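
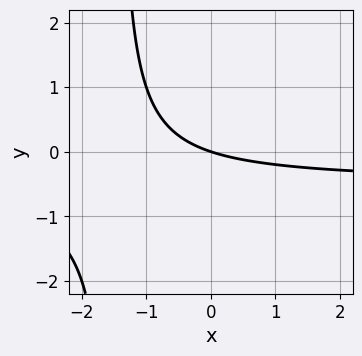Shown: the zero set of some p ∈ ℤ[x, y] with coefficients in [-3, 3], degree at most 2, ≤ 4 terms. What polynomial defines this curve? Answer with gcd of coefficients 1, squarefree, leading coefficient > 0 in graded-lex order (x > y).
2*x*y + x + 3*y

The degree is 2 — no degree-1 curve has this shape.
Reading off the gridlines: it crosses the y-axis at the gridline y = 0; it crosses the x-axis at the gridline x = 0.
Matching integer coefficients to the picture gives p.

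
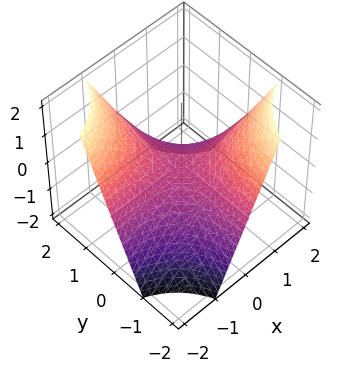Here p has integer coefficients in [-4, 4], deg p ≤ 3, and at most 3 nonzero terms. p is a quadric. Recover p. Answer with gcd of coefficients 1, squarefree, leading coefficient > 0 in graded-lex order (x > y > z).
x*y + z

deg p = 2. A saddle surface; a quadric.
Against the integer gridlines: every point of the x-axis in the box is on the surface; every point of the y-axis in the box is on the surface.
Fitting integer coefficients to these (and the overall shape) gives p.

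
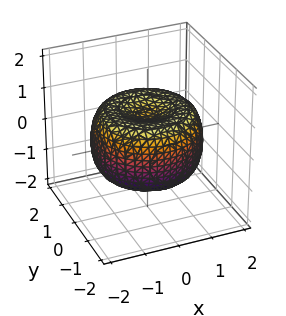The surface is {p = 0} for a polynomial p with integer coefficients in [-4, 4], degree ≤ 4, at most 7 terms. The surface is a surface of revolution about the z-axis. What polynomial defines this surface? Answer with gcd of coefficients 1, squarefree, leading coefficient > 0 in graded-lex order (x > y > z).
x^4 + 2*x^2*y^2 + y^4 - 2*x^2 - 2*y^2 + 2*z^2 - 1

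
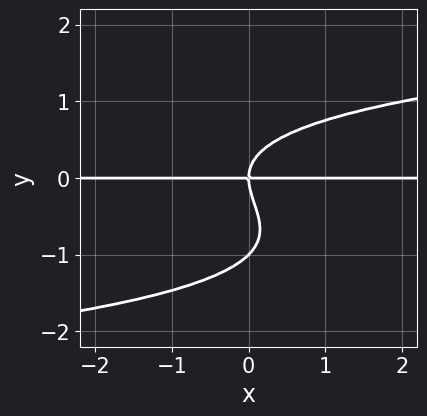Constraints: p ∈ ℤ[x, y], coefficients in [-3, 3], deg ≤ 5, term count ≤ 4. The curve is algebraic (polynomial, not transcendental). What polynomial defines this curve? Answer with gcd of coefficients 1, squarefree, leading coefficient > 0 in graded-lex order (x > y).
y^4 + y^3 - x*y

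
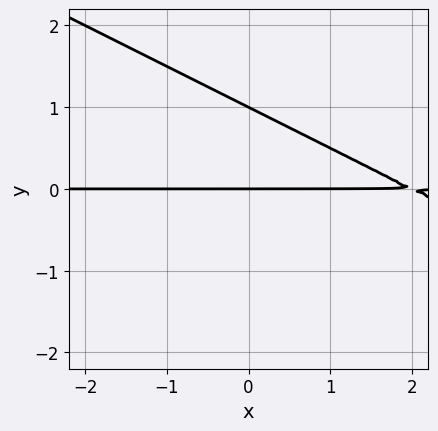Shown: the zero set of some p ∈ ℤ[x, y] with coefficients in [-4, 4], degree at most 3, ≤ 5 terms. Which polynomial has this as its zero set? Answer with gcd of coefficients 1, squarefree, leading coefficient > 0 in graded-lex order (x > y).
x*y + 2*y^2 - 2*y

(a) deg p = 2. A generic line meets the curve in up to 2 points.
(b) Checking where it meets the axes: among the integer gridlines, it crosses the y-axis at y ∈ {0, 1}; the visible x-axis segment lies entirely on the curve.
(c) Together with the visible shape, these determine p as stated.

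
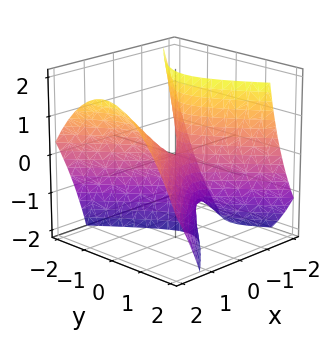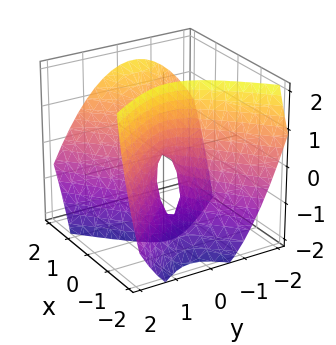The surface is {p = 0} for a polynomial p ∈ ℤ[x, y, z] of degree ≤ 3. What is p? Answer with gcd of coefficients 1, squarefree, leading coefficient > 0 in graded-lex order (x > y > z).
Degree: the shape is more complex than any degree-1 surface, so deg p = 2.
From the axis intercepts and sections: it crosses the z-axis at the gridline z = 0; it meets the y-axis at y = 0 (among the integer gridlines).
These observations pin down the coefficients.

3*x^2 - x*y - 3*x*z - 3*y^2 - z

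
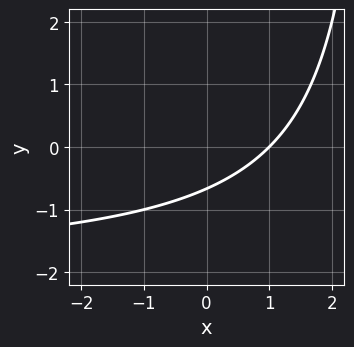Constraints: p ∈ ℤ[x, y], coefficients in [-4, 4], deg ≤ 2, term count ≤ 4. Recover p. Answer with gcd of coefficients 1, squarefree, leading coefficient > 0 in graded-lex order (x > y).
x*y + 2*x - 3*y - 2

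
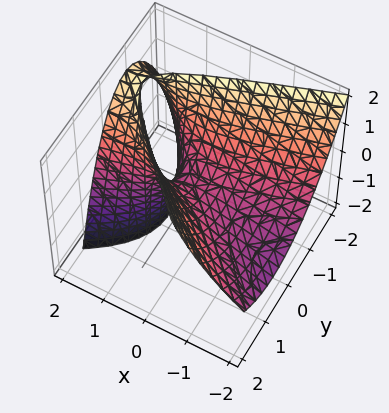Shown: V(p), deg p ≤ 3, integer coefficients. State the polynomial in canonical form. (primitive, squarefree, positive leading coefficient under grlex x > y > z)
First, the degree is 2 — a generic line meets the surface in up to 2 points.
Next, from the axis intercepts and sections: it crosses the x-axis at the gridline x = 0; it meets the z-axis at z = 0 (among the integer gridlines); one y-axis crossing is at y = 0.
Finally, putting this together gives p.

x^2 - 2*x*y - 3*x*z - 3*y^2 + 3*z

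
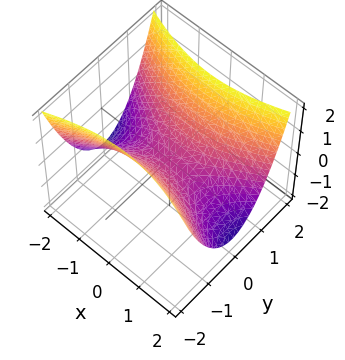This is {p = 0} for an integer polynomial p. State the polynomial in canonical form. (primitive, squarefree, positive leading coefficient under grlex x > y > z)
x^2 - 3*y^2 + 3*z

deg p = 2.
Symmetries: the y ↦ −y reflection is a symmetry, so y appears only in even powers; it's symmetric under x → −x, forcing even powers of x.
Observable constraints: it meets the y-axis at y = 0 (among the integer gridlines); it meets the x-axis at x = 0 (among the integer gridlines).
Solving for integer coefficients yields p as stated.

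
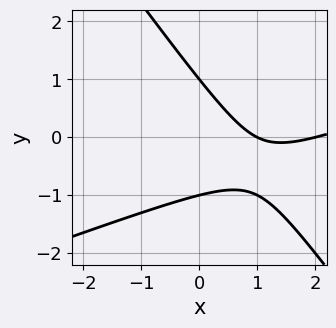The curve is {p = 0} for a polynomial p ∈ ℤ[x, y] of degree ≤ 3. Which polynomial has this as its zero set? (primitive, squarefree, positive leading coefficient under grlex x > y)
x^2 - 2*x*y - 2*y^2 - 3*x + 2

The degree is 2 — no degree-1 curve has this shape.
Reading off the gridlines: the y-axis gridline crossings are at y ∈ {-1, 1}; the x-axis gridline crossings are at x ∈ {1, 2}.
The integer polynomial consistent with all of this is the stated p.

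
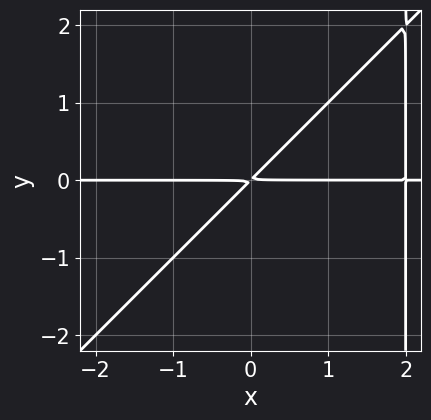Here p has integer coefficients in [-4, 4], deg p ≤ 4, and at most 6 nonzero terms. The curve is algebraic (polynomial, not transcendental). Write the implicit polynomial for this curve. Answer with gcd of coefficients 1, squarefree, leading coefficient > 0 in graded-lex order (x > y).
x^2*y - x*y^2 - 2*x*y + 2*y^2

1. deg p = 3. No degree-2 curve has this shape.
2. Checking where it meets the axes: the visible x-axis segment lies entirely on the curve.
3. Solving for integer coefficients yields p as stated.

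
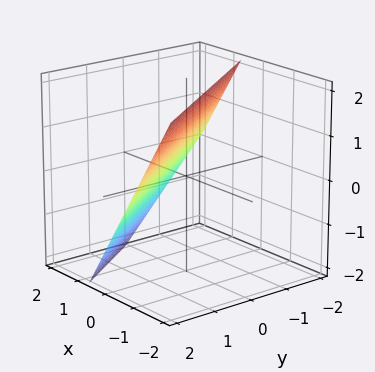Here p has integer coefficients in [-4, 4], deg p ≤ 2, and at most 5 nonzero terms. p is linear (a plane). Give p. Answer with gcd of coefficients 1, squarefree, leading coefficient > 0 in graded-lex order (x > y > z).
3*x + 2*y + 2*z - 2

1. Degree: the surface is flat (a plane), so deg p = 1.
2. From the visible intercepts: one z-axis crossing is at z = 1; one y-axis crossing is at y = 1.
3. These observations pin down the coefficients.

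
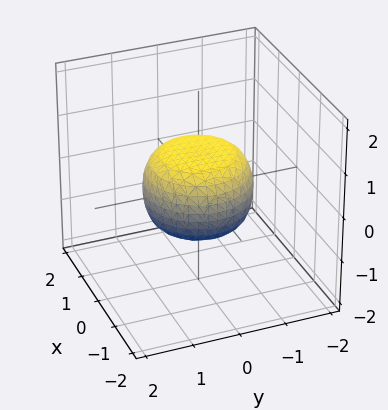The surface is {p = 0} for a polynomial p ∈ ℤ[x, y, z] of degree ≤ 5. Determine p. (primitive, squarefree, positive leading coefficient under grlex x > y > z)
2*x^4 + 4*x^2*y^2 + 2*y^4 - x^2 - y^2 + 3*z^2 - 2

First, deg p = 4. No degree-3 surface has this shape.
Then, by symmetry, the z-axis is an axis of rotation, so x and y enter only as x² + y².
Then, checking where it meets the axes: a circular section at z = 0 has radius between 1 and 2.
Finally, together with the visible shape, these determine p as stated.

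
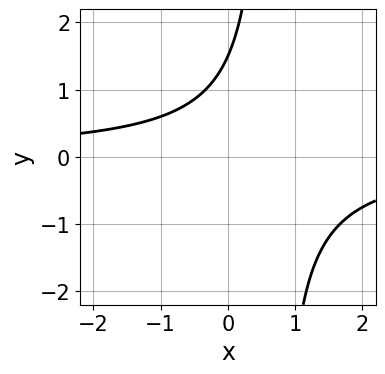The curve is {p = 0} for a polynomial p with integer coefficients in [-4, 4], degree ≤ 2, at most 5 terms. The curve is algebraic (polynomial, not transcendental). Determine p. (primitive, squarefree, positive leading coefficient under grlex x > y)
First, the degree is 2 — the shape is more complex than any degree-1 curve.
Then, reading off the gridlines: the curve avoids every integer x-axis point in the box.
Finally, the integer polynomial consistent with all of this is the stated p.

3*x*y - 2*y + 3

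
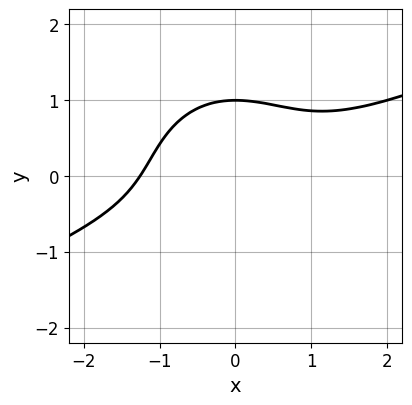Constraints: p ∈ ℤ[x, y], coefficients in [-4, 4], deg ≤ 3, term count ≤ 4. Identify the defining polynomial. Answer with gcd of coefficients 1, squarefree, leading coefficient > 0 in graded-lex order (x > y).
x^3 - 2*x^2*y - 2*y^3 + 2

1. deg p = 3. No degree-2 curve has this shape.
2. Reading off the gridlines: it meets the y-axis at y = 1 (among the integer gridlines).
3. Solving for integer coefficients yields p as stated.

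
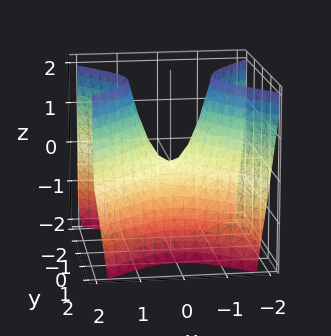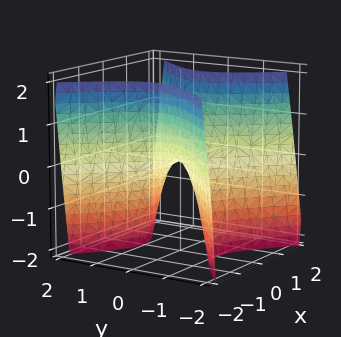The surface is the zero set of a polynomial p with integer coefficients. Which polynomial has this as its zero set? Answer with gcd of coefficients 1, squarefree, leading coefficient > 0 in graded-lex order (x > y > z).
2*x^2 - 2*y^2 - z

Degree: a saddle surface; a quadric, so deg p = 2.
Symmetries: it's symmetric under y → −y, forcing even powers of y; the x ↦ −x reflection is a symmetry, so x appears only in even powers.
Against the integer gridlines: one x-axis crossing is at x = 0; one y-axis crossing is at y = 0; it crosses the z-axis at the gridline z = 0.
The integer polynomial consistent with all of this is the stated p.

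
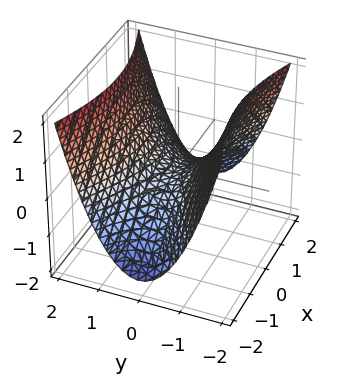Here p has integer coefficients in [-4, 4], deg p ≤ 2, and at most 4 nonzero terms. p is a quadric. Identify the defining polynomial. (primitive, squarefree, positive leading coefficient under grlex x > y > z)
x^2 - 3*y^2 + 3*z

The degree is 2 — a hyperbolic paraboloid; a quadric.
Symmetries: it's symmetric under y → −y, forcing even powers of y; mirror symmetry x ↦ −x ⇒ only even powers of x.
Observable constraints: it meets the y-axis at y = 0 (among the integer gridlines); it meets the x-axis at x = 0 (among the integer gridlines); one z-axis crossing is at z = 0.
Assembling these constraints gives the stated polynomial.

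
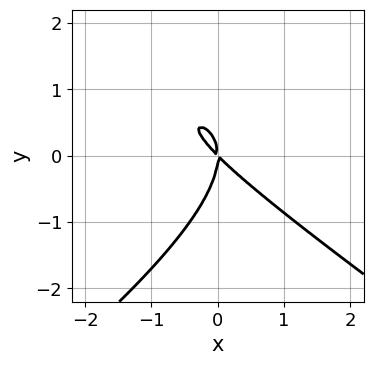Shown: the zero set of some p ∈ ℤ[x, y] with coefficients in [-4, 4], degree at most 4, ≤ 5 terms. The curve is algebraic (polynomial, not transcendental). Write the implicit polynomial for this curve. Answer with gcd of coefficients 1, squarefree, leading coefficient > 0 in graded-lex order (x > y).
x^2*y - 2*y^3 - 3*x^2 - 3*x*y

The degree is 3 — the shape is more complex than any degree-2 curve.
From the visible intercepts: one y-axis crossing is at y = 0; it crosses the x-axis at the gridline x = 0.
Putting this together gives p.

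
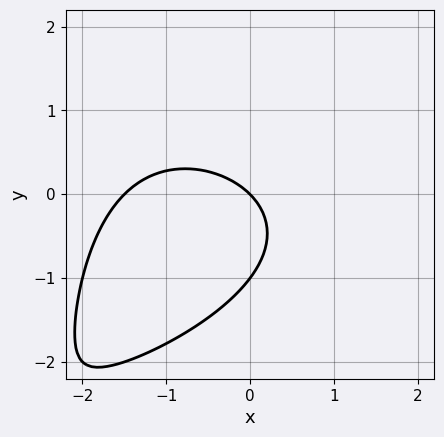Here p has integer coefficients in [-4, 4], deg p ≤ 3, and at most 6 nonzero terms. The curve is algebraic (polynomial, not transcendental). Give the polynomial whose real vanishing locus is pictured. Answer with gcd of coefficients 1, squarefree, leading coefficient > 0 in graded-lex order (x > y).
x*y^2 + 2*x^2 + 3*y^2 + 3*x + 3*y

First, deg p = 3.
Next, observable constraints: it meets the x-axis at x = 0 (among the integer gridlines); among the integer gridlines, it crosses the y-axis at y ∈ {-1, 0}.
Finally, together with the visible shape, these determine p as stated.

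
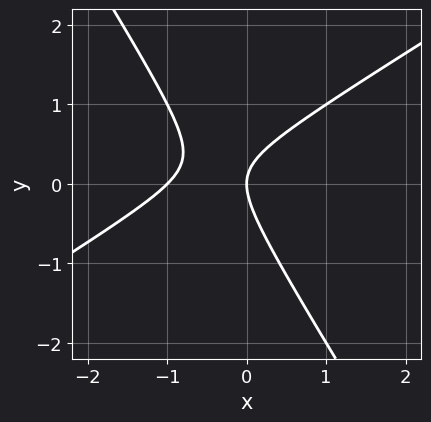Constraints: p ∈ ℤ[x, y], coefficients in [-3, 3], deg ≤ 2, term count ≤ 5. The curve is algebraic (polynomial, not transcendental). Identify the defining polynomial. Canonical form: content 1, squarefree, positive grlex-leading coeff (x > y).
x^2 - x*y - y^2 + x

(a) deg p = 2. The shape is more complex than any degree-1 curve.
(b) Observable constraints: the x-axis gridline crossings are at x ∈ {-1, 0}; it crosses the y-axis at the gridline y = 0.
(c) The integer polynomial consistent with all of this is the stated p.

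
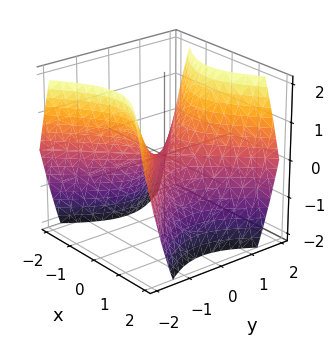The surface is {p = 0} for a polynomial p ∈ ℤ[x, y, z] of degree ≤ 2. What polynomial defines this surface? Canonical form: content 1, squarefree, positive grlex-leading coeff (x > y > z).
1. The degree is 2 — a saddle surface; a quadric.
2. Symmetries: mirror symmetry y ↦ −y ⇒ only even powers of y; it's symmetric under x → −x, forcing even powers of x.
3. From the visible intercepts: one z-axis crossing is at z = 0; one y-axis crossing is at y = 0.
4. Solving for integer coefficients yields p as stated.

x^2 - y^2 + z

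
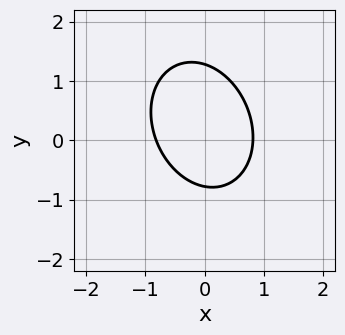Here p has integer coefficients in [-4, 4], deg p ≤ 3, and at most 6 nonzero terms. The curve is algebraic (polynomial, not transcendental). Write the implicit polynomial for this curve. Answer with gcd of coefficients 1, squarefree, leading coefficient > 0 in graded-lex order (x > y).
The degree is 2 — a generic line meets the curve in up to 2 points.
Putting this together gives p.

3*x^2 + x*y + 2*y^2 - y - 2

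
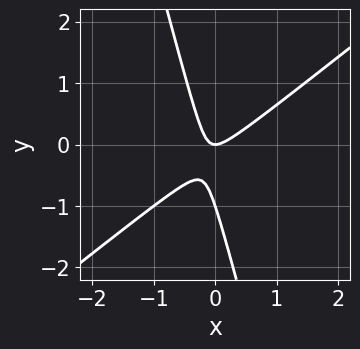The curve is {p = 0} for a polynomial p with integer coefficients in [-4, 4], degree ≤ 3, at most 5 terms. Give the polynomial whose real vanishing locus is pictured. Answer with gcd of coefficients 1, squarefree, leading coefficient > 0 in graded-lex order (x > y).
3*x^2 - 3*x*y - y^2 - y

1. deg p = 2. No degree-1 curve has this shape.
2. From the axis intercepts and sections: one x-axis crossing is at x = 0; among the integer gridlines, it crosses the y-axis at y ∈ {-1, 0}.
3. Assembling these constraints gives the stated polynomial.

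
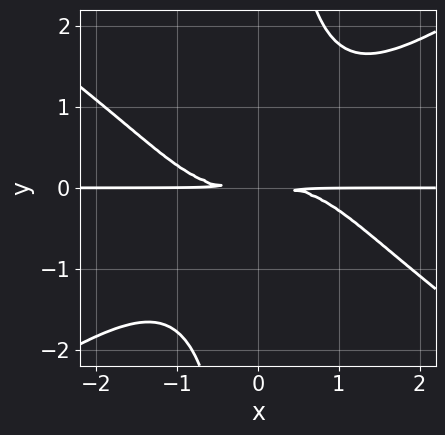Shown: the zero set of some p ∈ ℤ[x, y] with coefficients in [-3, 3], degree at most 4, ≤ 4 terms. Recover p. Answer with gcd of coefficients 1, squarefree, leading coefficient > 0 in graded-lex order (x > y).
(a) deg p = 4. The shape is more complex than any degree-3 curve.
(b) Observable constraints: the visible x-axis segment lies entirely on the curve.
(c) Assembling these constraints gives the stated polynomial.

x^3*y - 2*x*y^3 + 3*y^2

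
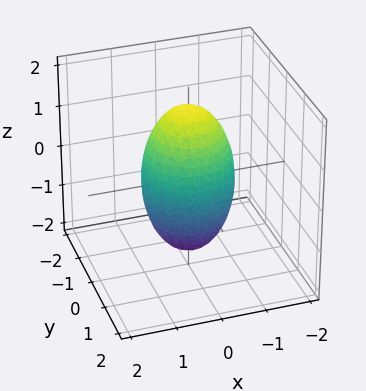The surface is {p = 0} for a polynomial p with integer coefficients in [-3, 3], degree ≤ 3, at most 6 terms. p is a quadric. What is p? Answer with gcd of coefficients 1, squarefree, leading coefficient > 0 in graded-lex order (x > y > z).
3*x^2 + 3*y^2 + z^2 - 3

Degree: a closed, bounded, convex surface; a quadric, so deg p = 2.
By symmetry, every cross-section ⟂ z is a circle, so x, y appear only via x² + y²; the z ↦ −z reflection is a symmetry, so z appears only in even powers.
Checking where it meets the axes: the y-axis gridline crossings are at y ∈ {-1, 1}; the x-axis gridline crossings are at x ∈ {-1, 1}; a circular section at z = 0 has radius exactly 1.
These observations pin down the coefficients.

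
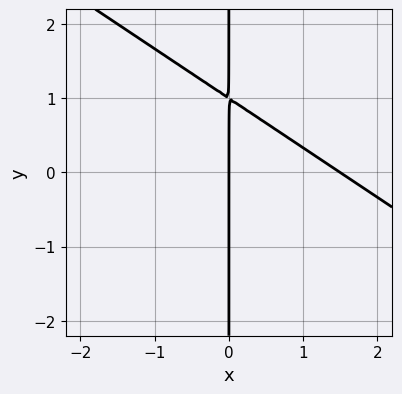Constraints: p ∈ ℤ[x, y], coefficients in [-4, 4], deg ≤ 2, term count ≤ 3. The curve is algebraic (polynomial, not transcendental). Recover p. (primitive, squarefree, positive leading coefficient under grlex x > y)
2*x^2 + 3*x*y - 3*x

(a) The degree is 2 — a generic line meets the curve in up to 2 points.
(b) From the axis intercepts and sections: it crosses the x-axis at the gridline x = 0; every point of the y-axis in the box is on the curve.
(c) Together with the visible shape, these determine p as stated.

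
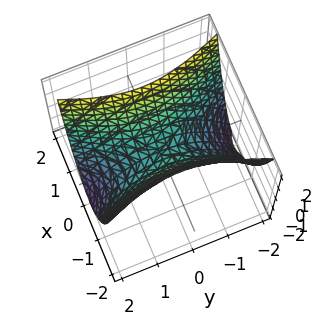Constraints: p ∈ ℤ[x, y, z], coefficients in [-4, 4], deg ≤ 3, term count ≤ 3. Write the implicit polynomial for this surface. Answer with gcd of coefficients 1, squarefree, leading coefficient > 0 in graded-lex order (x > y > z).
deg p = 2. A hyperbolic paraboloid; a quadric.
Symmetries: the y ↦ −y reflection is a symmetry, so y appears only in even powers; mirror symmetry x ↦ −x ⇒ only even powers of x.
From the visible intercepts: it meets the z-axis at z = 0 (among the integer gridlines); it crosses the y-axis at the gridline y = 0; it meets the x-axis at x = 0 (among the integer gridlines).
Solving for integer coefficients yields p as stated.

3*x^2 - y^2 - 2*z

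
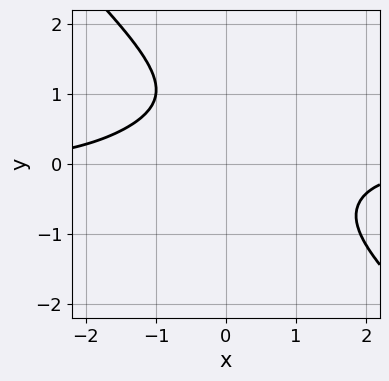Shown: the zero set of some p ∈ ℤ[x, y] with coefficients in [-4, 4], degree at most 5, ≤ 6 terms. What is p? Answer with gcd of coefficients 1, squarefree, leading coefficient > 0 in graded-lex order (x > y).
x^3*y - x^2*y^2 + 2*y^4 + 3*x*y^2 + 3

(a) The degree is 4 — the shape is more complex than any degree-3 curve.
(b) From the axis intercepts and sections: no y-intercept at any integer in the box; no x-intercept at any integer in the box.
(c) Solving for integer coefficients yields p as stated.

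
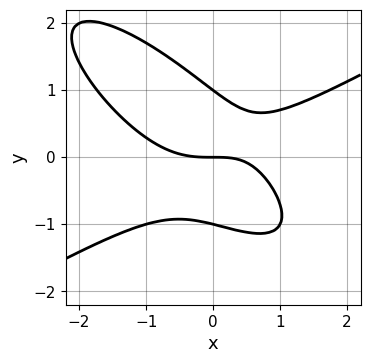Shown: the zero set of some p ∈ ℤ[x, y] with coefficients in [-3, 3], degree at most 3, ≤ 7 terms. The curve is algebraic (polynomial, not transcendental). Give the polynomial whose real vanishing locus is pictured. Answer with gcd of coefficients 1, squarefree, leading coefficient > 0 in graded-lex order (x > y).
x^3 - 2*x*y^2 - 2*y^3 - x*y + 2*y

(a) Degree: no degree-2 curve has this shape, so deg p = 3.
(b) From the axis intercepts and sections: one x-axis crossing is at x = 0; the y-axis gridline crossings are at y ∈ {-1, 0, 1}.
(c) Putting this together gives p.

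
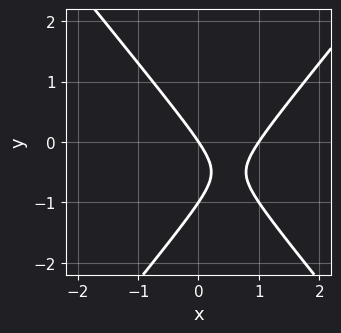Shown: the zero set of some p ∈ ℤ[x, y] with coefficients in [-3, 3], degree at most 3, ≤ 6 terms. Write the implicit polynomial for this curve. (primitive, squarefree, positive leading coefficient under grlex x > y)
1. The degree is 2 — a generic line meets the curve in up to 2 points.
2. Observable constraints: among the integer gridlines, it crosses the x-axis at x ∈ {0, 1}; the y-axis gridline crossings are at y ∈ {-1, 0}.
3. The integer polynomial consistent with all of this is the stated p.

3*x^2 - 2*y^2 - 3*x - 2*y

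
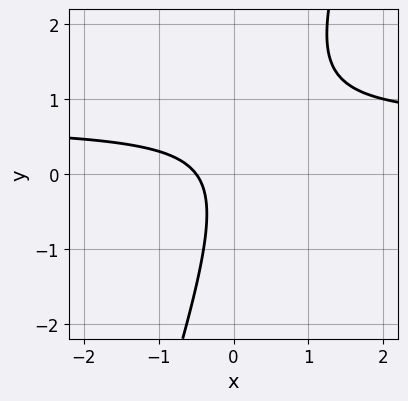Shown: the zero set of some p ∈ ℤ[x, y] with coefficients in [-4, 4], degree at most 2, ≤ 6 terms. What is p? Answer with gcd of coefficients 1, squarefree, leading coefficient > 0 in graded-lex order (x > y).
(a) The degree is 2 — no degree-1 curve has this shape.
(b) Reading off the gridlines: no y-intercept at any integer in the box.
(c) Solving for integer coefficients yields p as stated.

3*x*y - y^2 - 2*x - 1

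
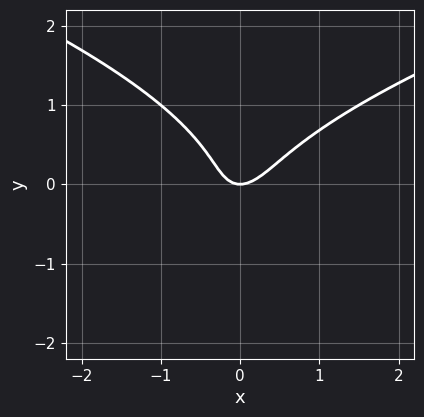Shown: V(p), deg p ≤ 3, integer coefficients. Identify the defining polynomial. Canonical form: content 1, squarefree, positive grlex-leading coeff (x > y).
2*y^3 - 2*x^2 + x*y + y

Degree: no degree-2 curve has this shape, so deg p = 3.
Checking where it meets the axes: one x-axis crossing is at x = 0; one y-axis crossing is at y = 0.
These observations pin down the coefficients.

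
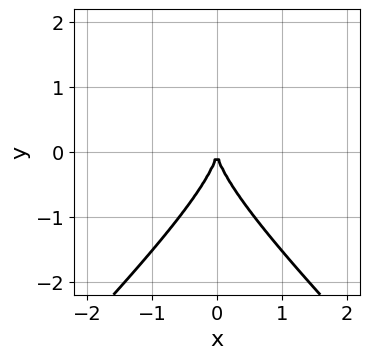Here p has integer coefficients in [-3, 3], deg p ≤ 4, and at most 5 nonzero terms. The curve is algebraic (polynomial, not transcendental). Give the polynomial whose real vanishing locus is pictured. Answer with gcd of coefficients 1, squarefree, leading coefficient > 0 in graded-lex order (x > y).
x^2*y - y^3 - 2*x^2

The degree is 3 — the shape is more complex than any degree-2 curve.
Symmetries: it's symmetric under x → −x, forcing even powers of x.
From the visible intercepts: one y-axis crossing is at y = 0; one x-axis crossing is at x = 0.
These observations pin down the coefficients.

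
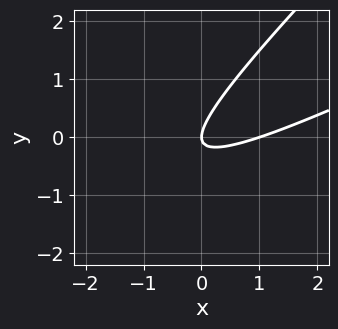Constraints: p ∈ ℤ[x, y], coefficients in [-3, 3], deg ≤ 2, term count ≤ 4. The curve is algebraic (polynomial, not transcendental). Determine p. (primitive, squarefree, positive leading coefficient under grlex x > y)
x^2 - 3*x*y + 2*y^2 - x

1. Degree: no degree-1 curve has this shape, so deg p = 2.
2. Against the integer gridlines: it crosses the y-axis at the gridline y = 0; the x-axis gridline crossings are at x ∈ {0, 1}.
3. The integer polynomial consistent with all of this is the stated p.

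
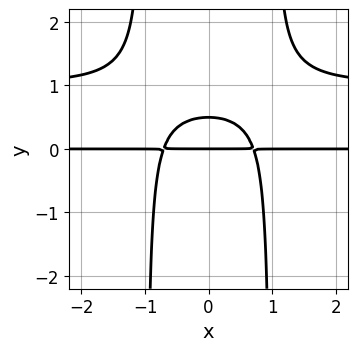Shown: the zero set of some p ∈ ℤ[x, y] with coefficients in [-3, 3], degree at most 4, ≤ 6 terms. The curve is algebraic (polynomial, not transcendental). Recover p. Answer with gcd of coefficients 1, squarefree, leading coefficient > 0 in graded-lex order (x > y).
1. Degree: no degree-3 curve has this shape, so deg p = 4.
2. Symmetries: the x ↦ −x reflection is a symmetry, so x appears only in even powers.
3. Reading off the gridlines: every point of the x-axis in the box is on the curve; one y-axis crossing is at y = 0.
4. These observations pin down the coefficients.

2*x^2*y^2 - 2*x^2*y - 2*y^2 + y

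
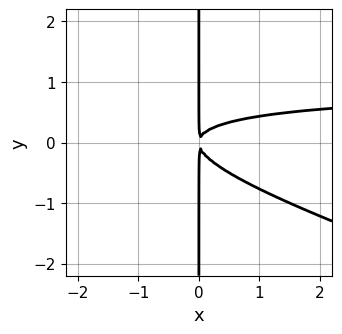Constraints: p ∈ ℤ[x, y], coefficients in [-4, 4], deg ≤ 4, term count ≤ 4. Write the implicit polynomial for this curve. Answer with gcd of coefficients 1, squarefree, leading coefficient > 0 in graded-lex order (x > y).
deg p = 3. A generic line meets the curve in up to 3 points.
Checking where it meets the axes: every point of the y-axis in the box is on the curve.
These observations pin down the coefficients.

x^2*y + 3*x*y^2 - x^2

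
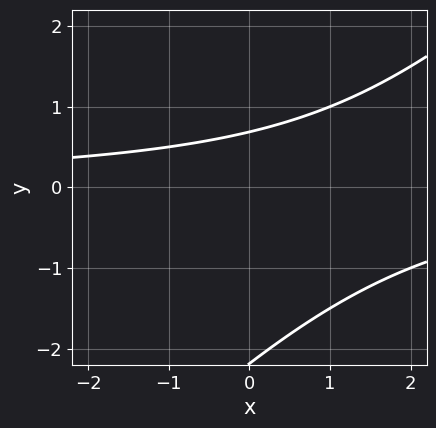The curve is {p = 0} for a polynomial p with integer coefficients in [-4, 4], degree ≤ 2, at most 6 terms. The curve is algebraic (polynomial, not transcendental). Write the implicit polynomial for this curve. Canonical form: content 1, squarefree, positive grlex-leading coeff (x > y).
First, degree: the shape is more complex than any degree-1 curve, so deg p = 2.
Next, checking where it meets the axes: no x-intercept at any integer in the box.
Finally, these observations pin down the coefficients.

2*x*y - 2*y^2 - 3*y + 3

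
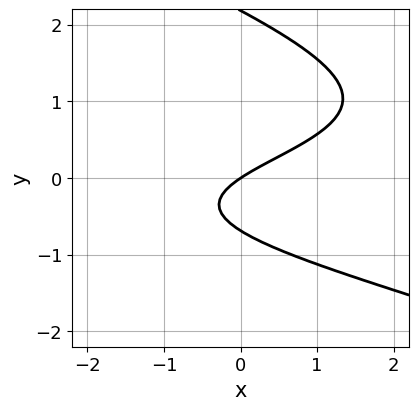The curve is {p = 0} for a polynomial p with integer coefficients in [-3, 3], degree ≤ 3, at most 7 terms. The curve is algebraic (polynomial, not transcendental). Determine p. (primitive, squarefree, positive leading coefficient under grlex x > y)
(a) deg p = 3.
(b) Against the integer gridlines: it crosses the x-axis at the gridline x = 0; it meets the y-axis at y = 0 (among the integer gridlines).
(c) These observations pin down the coefficients.

x*y^2 + 2*y^3 - 3*y^2 + 2*x - 3*y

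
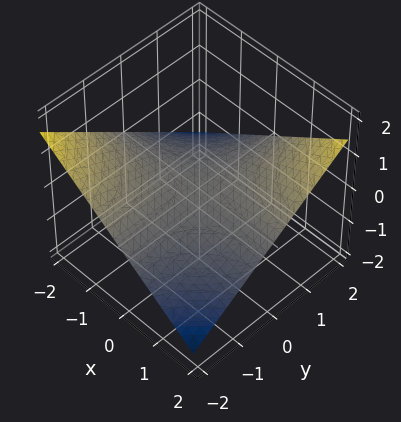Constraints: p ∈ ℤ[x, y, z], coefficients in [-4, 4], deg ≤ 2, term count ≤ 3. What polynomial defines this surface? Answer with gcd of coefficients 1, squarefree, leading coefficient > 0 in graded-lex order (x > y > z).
x*y - 3*z

(a) Degree: a saddle surface; a quadric, so deg p = 2.
(b) Observable constraints: the visible y-axis segment lies entirely on the surface; one z-axis crossing is at z = 0.
(c) Putting this together gives p. Check: (2, 0, 0) on the x-axis lies on the surface, and p(2, 0, 0) = 0. ✓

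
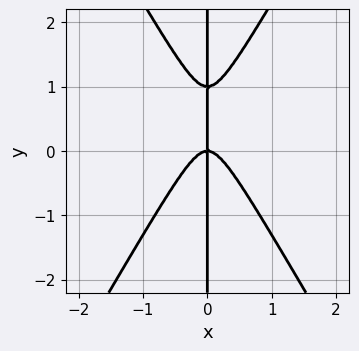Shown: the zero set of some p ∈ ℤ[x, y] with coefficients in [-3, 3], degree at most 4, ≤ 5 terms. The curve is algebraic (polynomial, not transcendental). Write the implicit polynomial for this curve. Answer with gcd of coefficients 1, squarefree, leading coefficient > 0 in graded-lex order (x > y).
3*x^3 - x*y^2 + x*y

First, degree: no degree-2 curve has this shape, so deg p = 3.
Then, from the visible intercepts: the visible y-axis segment lies entirely on the curve; it crosses the x-axis at the gridline x = 0.
Finally, matching integer coefficients to the picture gives p.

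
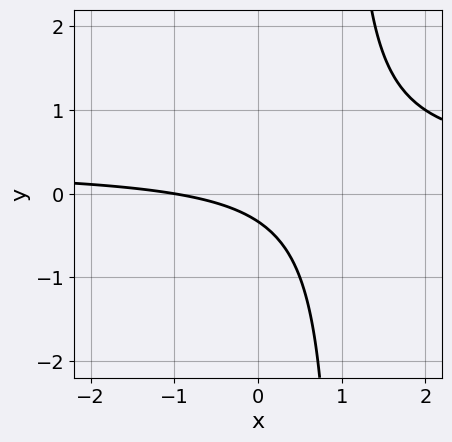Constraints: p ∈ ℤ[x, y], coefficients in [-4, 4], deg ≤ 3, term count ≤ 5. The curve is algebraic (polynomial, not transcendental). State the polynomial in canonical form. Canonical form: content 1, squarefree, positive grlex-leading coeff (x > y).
3*x*y - x - 3*y - 1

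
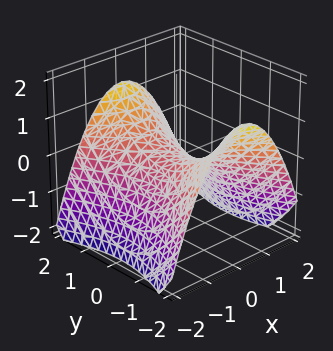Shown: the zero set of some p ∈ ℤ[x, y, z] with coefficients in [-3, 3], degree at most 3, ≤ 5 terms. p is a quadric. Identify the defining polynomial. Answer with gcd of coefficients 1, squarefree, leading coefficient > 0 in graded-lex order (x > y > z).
2*x^2 - y^2 + 3*z

1. The degree is 2 — a hyperbolic paraboloid; a quadric.
2. Symmetries: mirror symmetry y ↦ −y ⇒ only even powers of y; mirror symmetry x ↦ −x ⇒ only even powers of x.
3. Reading off the gridlines: it crosses the y-axis at the gridline y = 0; one x-axis crossing is at x = 0; it meets the z-axis at z = 0 (among the integer gridlines).
4. The integer polynomial consistent with all of this is the stated p.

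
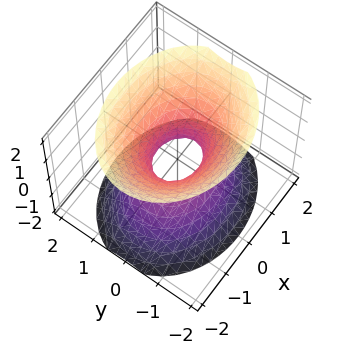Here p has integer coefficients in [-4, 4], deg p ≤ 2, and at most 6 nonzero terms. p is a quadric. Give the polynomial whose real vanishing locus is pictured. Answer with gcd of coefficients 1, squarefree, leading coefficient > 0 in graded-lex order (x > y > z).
2*x^2 + 3*y^2 - 2*z^2 - 1

First, degree: an hourglass — one-sheet hyperboloid; a quadric, so deg p = 2.
Next, symmetries: mirror symmetry z ↦ −z ⇒ only even powers of z; the y ↦ −y reflection is a symmetry, so y appears only in even powers; the x ↦ −x reflection is a symmetry, so x appears only in even powers.
Then, from the axis intercepts and sections: no z-intercept at any integer in the box.
Finally, fitting integer coefficients to these (and the overall shape) gives p.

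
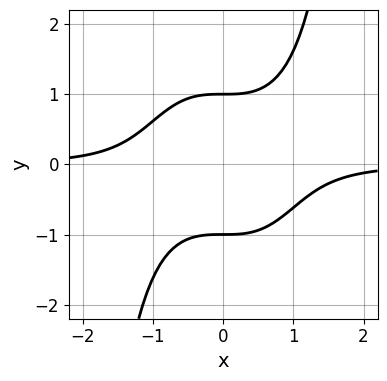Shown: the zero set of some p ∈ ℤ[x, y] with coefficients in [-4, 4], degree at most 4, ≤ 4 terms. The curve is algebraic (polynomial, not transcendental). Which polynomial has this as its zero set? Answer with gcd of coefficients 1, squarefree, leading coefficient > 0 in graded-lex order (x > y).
x^3*y - y^2 + 1

1. The degree is 4 — the shape is more complex than any degree-3 curve.
2. From the visible intercepts: among the integer gridlines, it crosses the y-axis at y ∈ {-1, 1}; no x-intercept at any integer in the box.
3. Solving for integer coefficients yields p as stated.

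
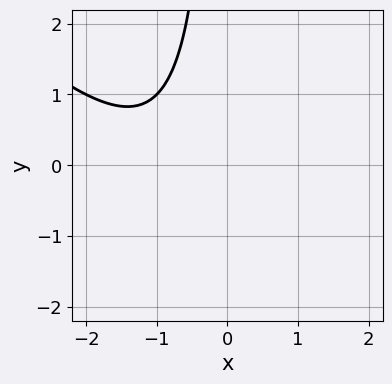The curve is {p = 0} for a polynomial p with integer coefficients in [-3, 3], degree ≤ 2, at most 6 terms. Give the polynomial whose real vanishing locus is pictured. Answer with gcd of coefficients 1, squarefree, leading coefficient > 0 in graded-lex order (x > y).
x^2 + x*y + 2*x + 2

1. deg p = 2. The shape is more complex than any degree-1 curve.
2. From the visible intercepts: it misses every integer gridline on the x-axis; it misses every integer gridline on the y-axis.
3. Assembling these constraints gives the stated polynomial.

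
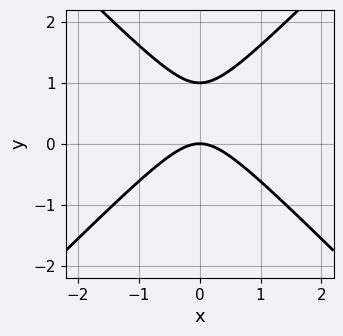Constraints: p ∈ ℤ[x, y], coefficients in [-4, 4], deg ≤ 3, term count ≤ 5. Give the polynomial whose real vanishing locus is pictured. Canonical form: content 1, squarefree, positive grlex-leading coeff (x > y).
deg p = 2. A generic line meets the curve in up to 2 points.
Symmetries: mirror symmetry x ↦ −x ⇒ only even powers of x.
Observable constraints: the y-axis gridline crossings are at y ∈ {0, 1}; one x-axis crossing is at x = 0.
Solving for integer coefficients yields p as stated.

x^2 - y^2 + y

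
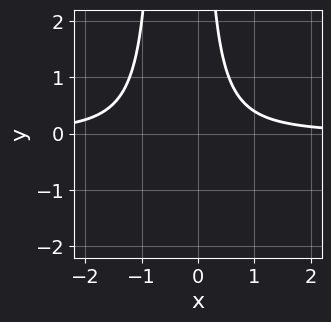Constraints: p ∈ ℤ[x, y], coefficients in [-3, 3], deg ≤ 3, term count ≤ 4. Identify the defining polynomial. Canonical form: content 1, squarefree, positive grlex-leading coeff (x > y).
3*x^2*y + 2*x*y - 2

1. deg p = 3. No degree-2 curve has this shape.
2. Checking where it meets the axes: it misses every integer gridline on the y-axis; no x-intercept at any integer in the box.
3. The integer polynomial consistent with all of this is the stated p.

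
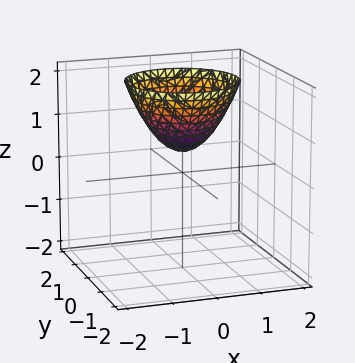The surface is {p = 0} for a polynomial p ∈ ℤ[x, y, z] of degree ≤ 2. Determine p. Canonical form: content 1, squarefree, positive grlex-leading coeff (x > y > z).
2*x^2 + 2*y^2 - 2*z + 1

1. deg p = 2.
2. Symmetries: rotational symmetry about the z-axis ⇒ p depends on x, y only through x² + y².
3. From the visible intercepts: a circular section at z = 2 has radius between 1 and 2; no y-intercept at any integer in the box; no x-intercept at any integer in the box.
4. Fitting integer coefficients to these (and the overall shape) gives p.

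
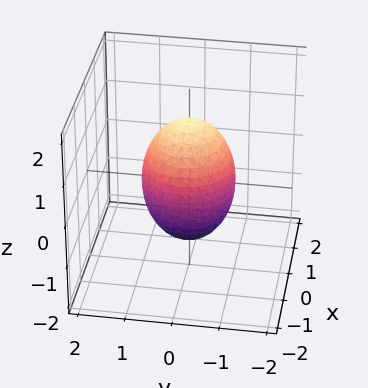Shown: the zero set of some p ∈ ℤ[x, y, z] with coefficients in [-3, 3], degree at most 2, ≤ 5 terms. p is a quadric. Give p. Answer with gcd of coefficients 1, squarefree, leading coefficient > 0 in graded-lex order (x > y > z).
2*x^2 + 2*y^2 + z^2 - 2

First, deg p = 2. Bounded and convex; a quadric.
Then, symmetries: rotational symmetry about the z-axis ⇒ p depends on x, y only through x² + y²; it's symmetric under z → −z, forcing even powers of z.
Then, from the visible intercepts: the y-axis gridline crossings are at y ∈ {-1, 1}; the x-axis gridline crossings are at x ∈ {-1, 1}; a circular section at z = 0 has radius exactly 1.
Finally, these observations pin down the coefficients.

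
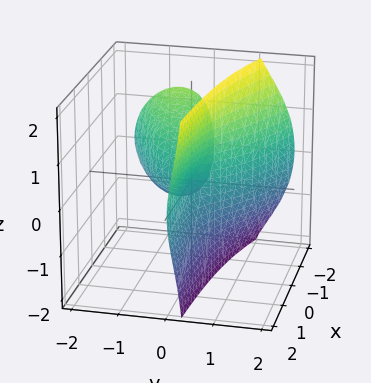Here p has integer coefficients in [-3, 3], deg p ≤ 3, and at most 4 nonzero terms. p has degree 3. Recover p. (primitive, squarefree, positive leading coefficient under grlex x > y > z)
The picture has 2 separate pieces. Treating them together as one polynomial.
deg p = 3. A generic line meets the surface in up to 3 points.
Against the integer gridlines: it crosses the z-axis at the gridline z = 0; it crosses the y-axis at the gridline y = 0; the visible x-axis segment lies entirely on the surface.
Putting this together gives p.

2*y^3 + 2*y*z^2 + 3*x*y - z^2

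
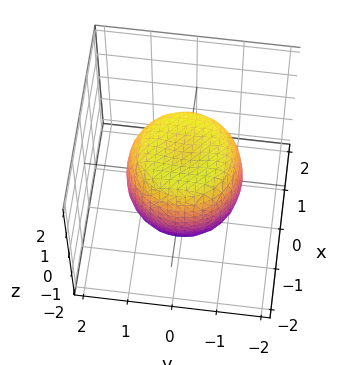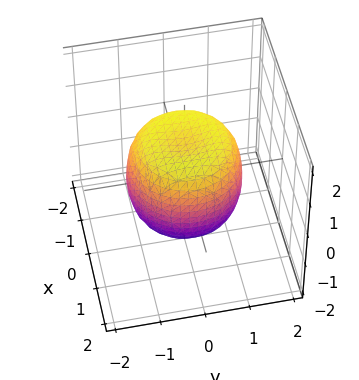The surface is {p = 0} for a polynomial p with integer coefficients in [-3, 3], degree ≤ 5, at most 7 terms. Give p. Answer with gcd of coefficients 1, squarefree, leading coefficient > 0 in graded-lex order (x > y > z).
1. deg p = 4. A generic line meets the surface in up to 4 points.
2. By symmetry, the z-axis is an axis of rotation, so x and y enter only as x² + y².
3. From the axis intercepts and sections: a circular section at z = 1 has radius exactly 1; the z-axis gridline crossings are at z ∈ {-1, 1}.
4. Assembling these constraints gives the stated polynomial.

x^4 + 2*x^2*y^2 + y^4 - x^2 - y^2 + z^2 - 1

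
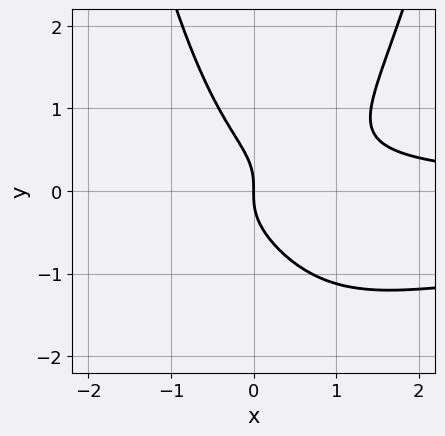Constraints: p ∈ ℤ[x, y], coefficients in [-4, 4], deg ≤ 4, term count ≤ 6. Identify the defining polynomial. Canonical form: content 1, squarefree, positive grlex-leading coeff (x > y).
3*x^2*y^2 + 2*x^2*y - 3*x*y^2 - 3*y^3 - 2*x

Degree: a generic line meets the curve in up to 4 points, so deg p = 4.
From the visible intercepts: it crosses the x-axis at the gridline x = 0; it meets the y-axis at y = 0 (among the integer gridlines).
Solving for integer coefficients yields p as stated.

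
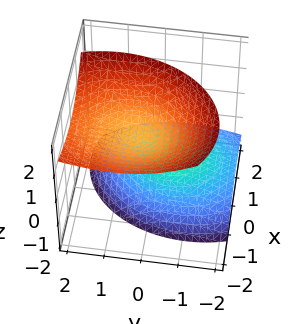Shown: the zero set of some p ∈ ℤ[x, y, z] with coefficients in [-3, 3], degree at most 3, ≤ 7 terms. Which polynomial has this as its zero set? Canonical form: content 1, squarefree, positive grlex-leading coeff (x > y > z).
I count 2 distinct pieces.
Degree: a generic line meets the surface in up to 2 points, so deg p = 2.
Against the integer gridlines: no x-intercept at any integer in the box; it misses every integer gridline on the y-axis.
Assembling these constraints gives the stated polynomial.

3*x^2 + 3*x*z + 2*y^2 - 2*y*z - 3*z^2 + 2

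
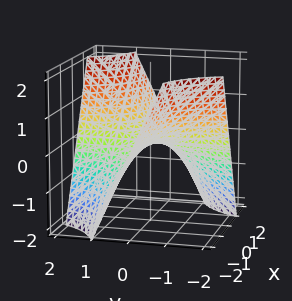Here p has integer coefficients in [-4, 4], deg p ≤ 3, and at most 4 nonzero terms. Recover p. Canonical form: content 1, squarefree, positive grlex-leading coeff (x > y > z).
x*y - z

First, deg p = 2. A hyperbolic paraboloid; a quadric.
Then, from the axis intercepts and sections: every point of the y-axis in the box is on the surface; one z-axis crossing is at z = 0; the visible x-axis segment lies entirely on the surface.
Finally, assembling these constraints gives the stated polynomial.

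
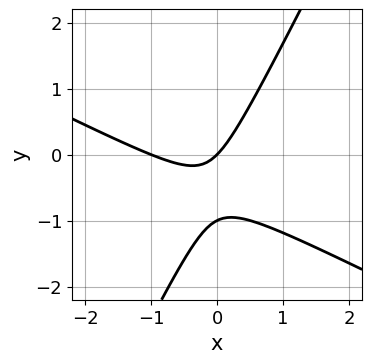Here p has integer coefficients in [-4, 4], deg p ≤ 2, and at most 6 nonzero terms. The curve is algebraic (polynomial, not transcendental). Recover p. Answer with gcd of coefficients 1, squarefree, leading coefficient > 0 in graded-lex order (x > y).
2*x^2 + 3*x*y - 2*y^2 + 2*x - 2*y

First, the degree is 2 — the shape is more complex than any degree-1 curve.
Then, against the integer gridlines: the y-axis gridline crossings are at y ∈ {-1, 0}; among the integer gridlines, it crosses the x-axis at x ∈ {-1, 0}.
Finally, fitting integer coefficients to these (and the overall shape) gives p.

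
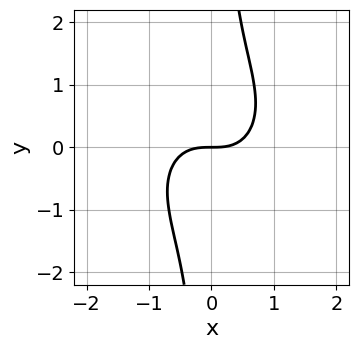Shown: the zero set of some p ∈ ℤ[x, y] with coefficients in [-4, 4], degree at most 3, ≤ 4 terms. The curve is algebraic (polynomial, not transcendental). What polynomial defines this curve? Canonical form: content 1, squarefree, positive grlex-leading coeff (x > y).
x^3 + x*y^2 - y

1. deg p = 3. No degree-2 curve has this shape.
2. Checking where it meets the axes: it meets the x-axis at x = 0 (among the integer gridlines); it meets the y-axis at y = 0 (among the integer gridlines).
3. These observations pin down the coefficients.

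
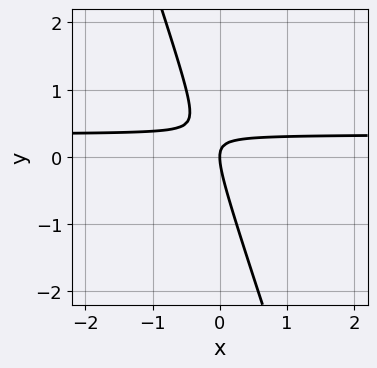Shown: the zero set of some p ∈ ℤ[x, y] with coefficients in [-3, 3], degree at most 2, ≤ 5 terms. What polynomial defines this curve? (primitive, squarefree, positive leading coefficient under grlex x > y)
(a) deg p = 2. The shape is more complex than any degree-1 curve.
(b) Observable constraints: it meets the y-axis at y = 0 (among the integer gridlines); one x-axis crossing is at x = 0.
(c) Solving for integer coefficients yields p as stated.

3*x*y + y^2 - x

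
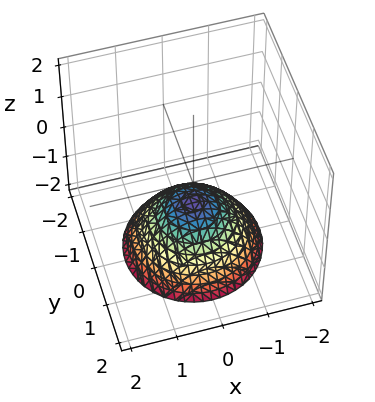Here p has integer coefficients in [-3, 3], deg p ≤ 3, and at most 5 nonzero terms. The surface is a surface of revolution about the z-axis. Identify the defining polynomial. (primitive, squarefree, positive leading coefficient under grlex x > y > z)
First, degree: the shape is more complex than any degree-1 surface, so deg p = 2.
Then, symmetries: rotational symmetry about the z-axis ⇒ p depends on x, y only through x² + y².
Then, observable constraints: it misses every integer gridline on the x-axis; no y-intercept at any integer in the box; a circular section at z = -1 has radius between 0 and 1.
Finally, the integer polynomial consistent with all of this is the stated p.

2*x^2 + 2*y^2 + 3*z + 2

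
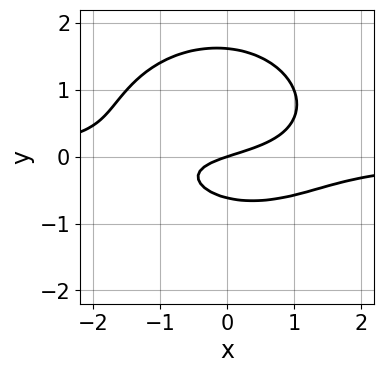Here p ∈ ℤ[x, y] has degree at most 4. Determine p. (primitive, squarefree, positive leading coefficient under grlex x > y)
2*x^2*y + 3*y^3 - 3*y^2 + x - 3*y

Degree: the shape is more complex than any degree-2 curve, so deg p = 3.
From the visible intercepts: it crosses the y-axis at the gridline y = 0; it crosses the x-axis at the gridline x = 0.
Matching integer coefficients to the picture gives p.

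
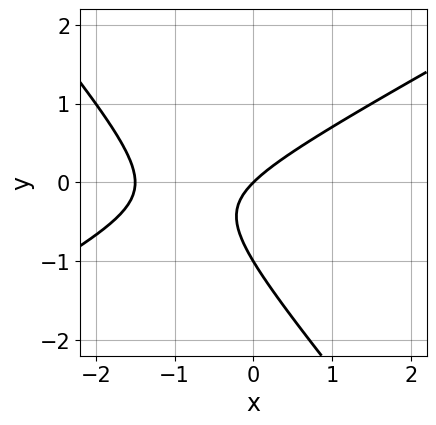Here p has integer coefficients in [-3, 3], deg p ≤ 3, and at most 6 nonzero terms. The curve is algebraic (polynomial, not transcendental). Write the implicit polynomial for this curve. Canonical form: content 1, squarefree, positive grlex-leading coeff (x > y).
1. The degree is 2 — no degree-1 curve has this shape.
2. From the visible intercepts: it meets the x-axis at x = 0 (among the integer gridlines); the y-axis gridline crossings are at y ∈ {-1, 0}.
3. Assembling these constraints gives the stated polynomial.

2*x^2 - 2*x*y - 3*y^2 + 3*x - 3*y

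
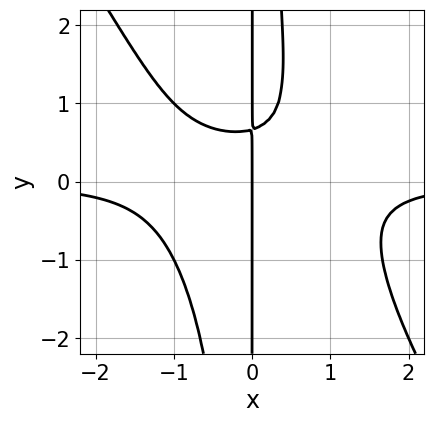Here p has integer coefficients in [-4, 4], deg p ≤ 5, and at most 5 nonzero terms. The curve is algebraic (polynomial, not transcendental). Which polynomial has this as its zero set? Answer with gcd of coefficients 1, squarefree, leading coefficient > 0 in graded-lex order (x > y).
3*x^3*y + 2*x^2*y^2 - 3*x*y + 2*x

deg p = 4.
From the axis intercepts and sections: the visible y-axis segment lies entirely on the curve; one x-axis crossing is at x = 0.
Together with the visible shape, these determine p as stated.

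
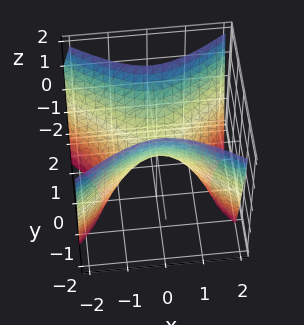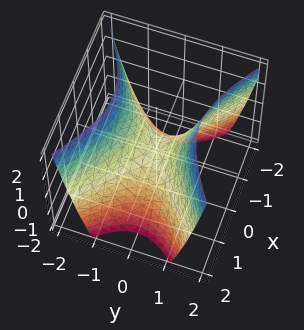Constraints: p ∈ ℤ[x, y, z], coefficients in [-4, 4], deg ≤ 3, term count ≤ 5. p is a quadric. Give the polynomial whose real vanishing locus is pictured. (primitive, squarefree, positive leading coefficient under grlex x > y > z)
2*x^2 - 3*y^2 + 2*z

1. deg p = 2. A hyperbolic paraboloid; a quadric.
2. Symmetries: the y ↦ −y reflection is a symmetry, so y appears only in even powers; it's symmetric under x → −x, forcing even powers of x.
3. From the visible intercepts: one x-axis crossing is at x = 0; one y-axis crossing is at y = 0.
4. Together with the visible shape, these determine p as stated.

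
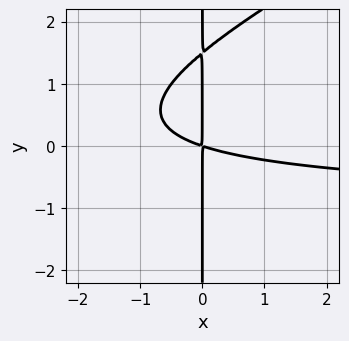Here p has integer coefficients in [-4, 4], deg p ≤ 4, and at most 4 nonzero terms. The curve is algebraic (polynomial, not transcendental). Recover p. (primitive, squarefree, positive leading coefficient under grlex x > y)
x^2*y - 2*x*y^2 + x^2 + 3*x*y

1. deg p = 3. The shape is more complex than any degree-2 curve.
2. Reading off the gridlines: every point of the y-axis in the box is on the curve.
3. Assembling these constraints gives the stated polynomial.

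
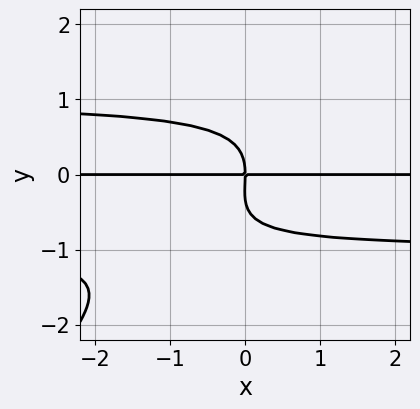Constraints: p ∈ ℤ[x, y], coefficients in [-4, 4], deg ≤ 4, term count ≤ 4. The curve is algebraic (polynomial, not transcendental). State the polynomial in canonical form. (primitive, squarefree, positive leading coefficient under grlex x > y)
(a) Degree: a generic line meets the curve in up to 4 points, so deg p = 4.
(b) From the visible intercepts: it crosses the y-axis at the gridline y = 0; every point of the x-axis in the box is on the curve.
(c) Solving for integer coefficients yields p as stated.

3*x*y^3 - 3*y^4 - y^3 - 3*x*y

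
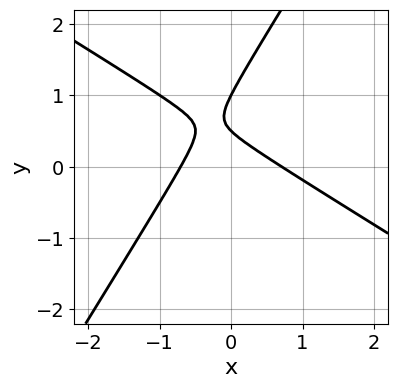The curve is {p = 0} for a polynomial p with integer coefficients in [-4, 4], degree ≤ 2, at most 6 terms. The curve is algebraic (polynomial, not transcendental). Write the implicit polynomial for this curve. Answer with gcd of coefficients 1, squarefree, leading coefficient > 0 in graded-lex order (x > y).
2*x^2 + 2*x*y - 2*y^2 + 3*y - 1

1. The degree is 2 — the shape is more complex than any degree-1 curve.
2. Against the integer gridlines: one y-axis crossing is at y = 1.
3. Matching integer coefficients to the picture gives p.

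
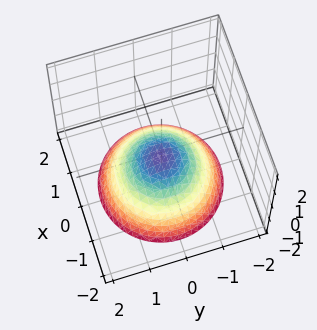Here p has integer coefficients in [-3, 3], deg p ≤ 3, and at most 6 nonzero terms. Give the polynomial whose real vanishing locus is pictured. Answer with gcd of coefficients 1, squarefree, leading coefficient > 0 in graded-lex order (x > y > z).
2*x^2 + 2*y^2 + 3*z + 1

Degree: the shape is more complex than any degree-1 surface, so deg p = 2.
By symmetry, the z-axis is an axis of rotation, so x and y enter only as x² + y².
Reading off the gridlines: the surface avoids every integer y-axis point in the box; it misses every integer gridline on the x-axis; a circular section at z = -2 has radius between 1 and 2.
Putting this together gives p.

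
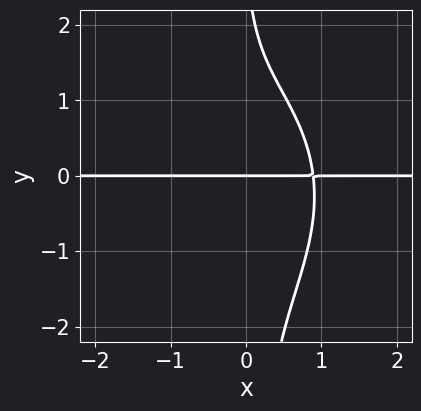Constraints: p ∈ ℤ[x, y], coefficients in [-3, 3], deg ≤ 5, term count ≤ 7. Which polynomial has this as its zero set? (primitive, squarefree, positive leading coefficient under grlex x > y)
2*x^3*y + 2*x*y^3 + 2*x^2*y + y^2 - 3*y

(a) deg p = 4. The shape is more complex than any degree-3 curve.
(b) Checking where it meets the axes: the visible x-axis segment lies entirely on the curve; it crosses the y-axis at the gridline y = 0.
(c) Together with the visible shape, these determine p as stated.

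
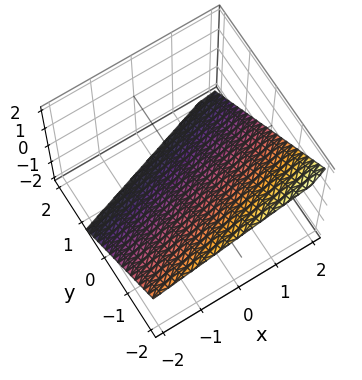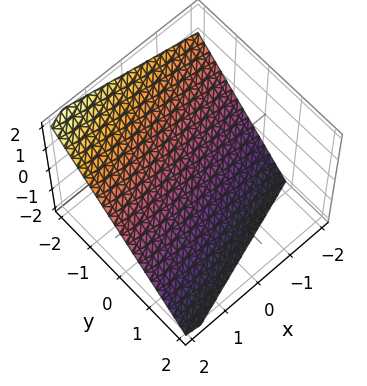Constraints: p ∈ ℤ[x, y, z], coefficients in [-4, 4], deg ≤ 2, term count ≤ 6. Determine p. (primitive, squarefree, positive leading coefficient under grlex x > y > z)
x - 3*y - 3*z - 2

The degree is 1 — every cross-section is a straight line — this is a plane.
Reading off the gridlines: one x-axis crossing is at x = 2.
Fitting integer coefficients to these (and the overall shape) gives p.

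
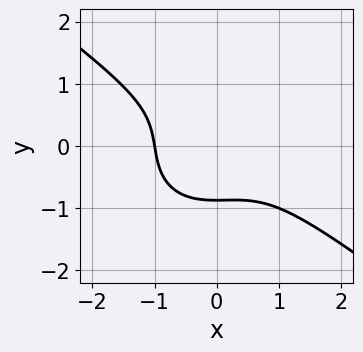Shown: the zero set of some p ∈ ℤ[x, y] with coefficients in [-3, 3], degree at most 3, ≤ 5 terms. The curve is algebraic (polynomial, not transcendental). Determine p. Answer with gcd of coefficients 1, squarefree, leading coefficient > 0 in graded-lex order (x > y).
2*x^3 + x^2*y + 3*y^3 + 2

The degree is 3 — a generic line meets the curve in up to 3 points.
From the visible intercepts: it meets the x-axis at x = -1 (among the integer gridlines).
Solving for integer coefficients yields p as stated.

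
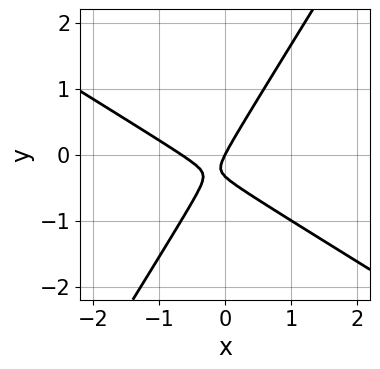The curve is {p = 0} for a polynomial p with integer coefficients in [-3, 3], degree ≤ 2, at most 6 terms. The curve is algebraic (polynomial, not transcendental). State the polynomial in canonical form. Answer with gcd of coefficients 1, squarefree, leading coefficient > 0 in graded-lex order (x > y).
3*x^2 + 3*x*y - 3*y^2 + 2*x - y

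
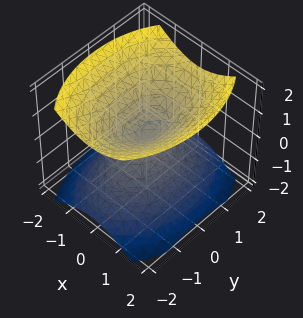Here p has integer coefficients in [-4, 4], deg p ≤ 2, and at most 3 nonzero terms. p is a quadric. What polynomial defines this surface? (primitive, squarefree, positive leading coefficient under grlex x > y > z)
2*x^2 + y^2 - 2*z^2

1. I count 2 distinct pieces. Treating them together as one polynomial.
2. Degree: two nappes meeting at a single point; a quadric, so deg p = 2.
3. Symmetries: mirror symmetry y ↦ −y ⇒ only even powers of y; it's symmetric under x → −x, forcing even powers of x; the z ↦ −z reflection is a symmetry, so z appears only in even powers.
4. Checking where it meets the axes: one z-axis crossing is at z = 0; it meets the y-axis at y = 0 (among the integer gridlines).
5. These observations pin down the coefficients.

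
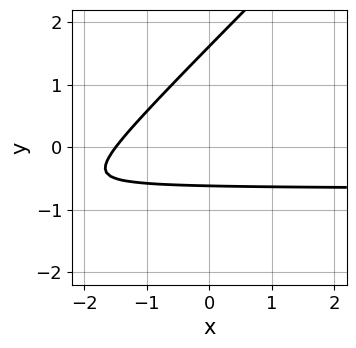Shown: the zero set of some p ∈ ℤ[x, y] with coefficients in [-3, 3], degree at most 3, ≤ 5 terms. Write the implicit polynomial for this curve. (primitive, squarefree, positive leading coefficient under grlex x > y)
1. The degree is 2 — a generic line meets the curve in up to 2 points.
2. Matching integer coefficients to the picture gives p.

3*x*y - 3*y^2 + 2*x + 3*y + 3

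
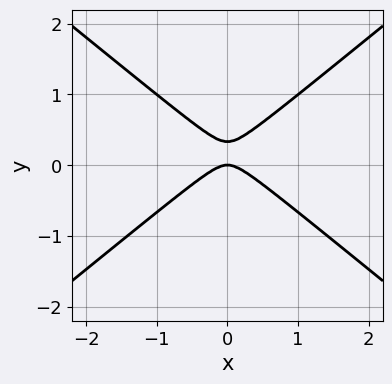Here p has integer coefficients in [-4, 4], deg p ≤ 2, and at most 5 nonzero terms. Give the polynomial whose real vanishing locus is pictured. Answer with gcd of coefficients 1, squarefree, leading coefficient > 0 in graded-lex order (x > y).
deg p = 2. No degree-1 curve has this shape.
Symmetries: the x ↦ −x reflection is a symmetry, so x appears only in even powers.
Reading off the gridlines: it crosses the y-axis at the gridline y = 0; one x-axis crossing is at x = 0.
These observations pin down the coefficients.

2*x^2 - 3*y^2 + y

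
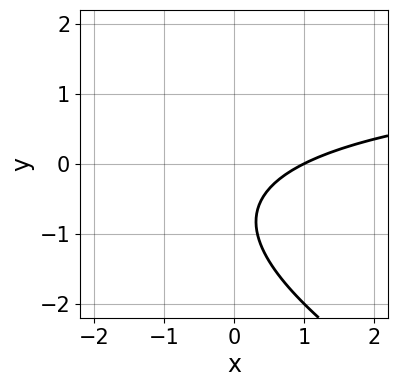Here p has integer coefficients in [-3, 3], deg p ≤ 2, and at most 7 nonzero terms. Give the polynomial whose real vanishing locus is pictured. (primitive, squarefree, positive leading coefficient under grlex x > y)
First, deg p = 2.
Next, checking where it meets the axes: it misses every integer gridline on the y-axis; one x-axis crossing is at x = 1.
Finally, matching integer coefficients to the picture gives p.

x*y + 2*y^2 - 2*x + 3*y + 2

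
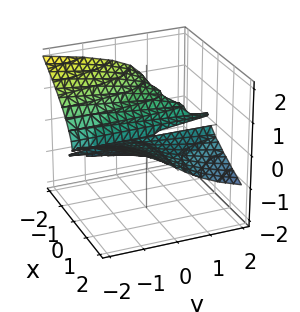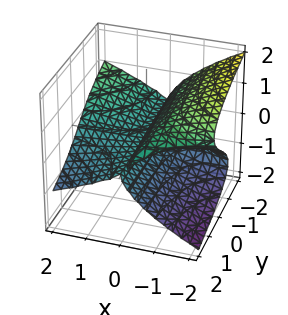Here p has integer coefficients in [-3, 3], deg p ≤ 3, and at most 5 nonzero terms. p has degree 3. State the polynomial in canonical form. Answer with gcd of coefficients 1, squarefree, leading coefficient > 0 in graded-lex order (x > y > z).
x^2*y + 3*z^3 + 3*x*z

(a) Degree: the shape is more complex than any degree-2 surface, so deg p = 3.
(b) From the axis intercepts and sections: the visible x-axis segment lies entirely on the surface; it crosses the z-axis at the gridline z = 0; the visible y-axis segment lies entirely on the surface.
(c) Fitting integer coefficients to these (and the overall shape) gives p.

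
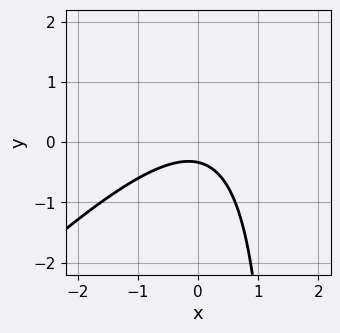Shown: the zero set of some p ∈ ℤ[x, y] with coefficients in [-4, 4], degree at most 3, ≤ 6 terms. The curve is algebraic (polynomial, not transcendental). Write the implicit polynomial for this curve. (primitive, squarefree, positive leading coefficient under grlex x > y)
2*x^2 - 2*x*y + 3*y + 1

First, degree: a generic line meets the curve in up to 2 points, so deg p = 2.
Next, against the integer gridlines: the curve avoids every integer x-axis point in the box.
Finally, matching integer coefficients to the picture gives p.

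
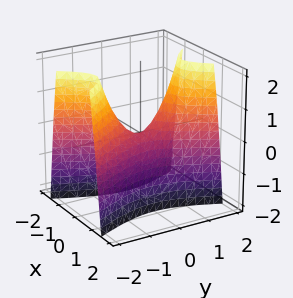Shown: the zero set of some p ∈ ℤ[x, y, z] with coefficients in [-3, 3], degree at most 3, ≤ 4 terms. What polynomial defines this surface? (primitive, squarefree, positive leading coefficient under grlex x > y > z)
3*x^2 - y^2 + z

First, degree: a hyperbolic paraboloid; a quadric, so deg p = 2.
Then, symmetries: the y ↦ −y reflection is a symmetry, so y appears only in even powers; mirror symmetry x ↦ −x ⇒ only even powers of x.
Then, from the axis intercepts and sections: it crosses the x-axis at the gridline x = 0; one y-axis crossing is at y = 0.
Finally, assembling these constraints gives the stated polynomial.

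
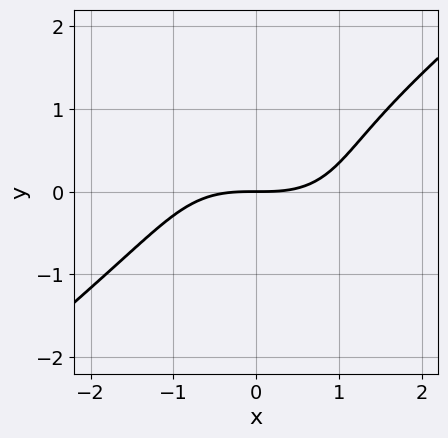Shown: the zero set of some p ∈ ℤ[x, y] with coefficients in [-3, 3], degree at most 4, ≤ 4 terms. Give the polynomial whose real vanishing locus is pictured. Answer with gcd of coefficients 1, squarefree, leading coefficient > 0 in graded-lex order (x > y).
x^3 - 2*y^3 + y^2 - 3*y

(a) The degree is 3 — a generic line meets the curve in up to 3 points.
(b) Checking where it meets the axes: it meets the y-axis at y = 0 (among the integer gridlines); it crosses the x-axis at the gridline x = 0.
(c) Assembling these constraints gives the stated polynomial.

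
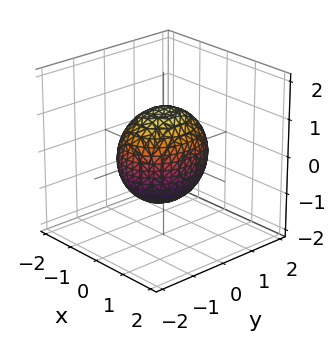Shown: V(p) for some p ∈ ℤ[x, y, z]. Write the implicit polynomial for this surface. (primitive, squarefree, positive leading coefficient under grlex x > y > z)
3*x^2 + 2*y^2 + 2*z^2 - 3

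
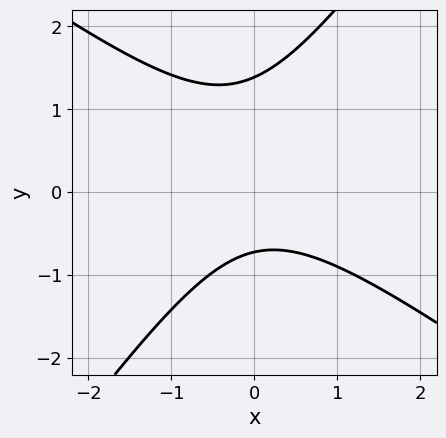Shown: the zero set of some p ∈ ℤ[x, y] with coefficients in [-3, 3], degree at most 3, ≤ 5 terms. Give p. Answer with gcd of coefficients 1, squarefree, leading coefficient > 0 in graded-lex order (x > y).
1. Degree: a generic line meets the curve in up to 2 points, so deg p = 2.
2. Against the integer gridlines: it misses every integer gridline on the x-axis.
3. Together with the visible shape, these determine p as stated.

3*x^2 + 2*x*y - 3*y^2 + 2*y + 3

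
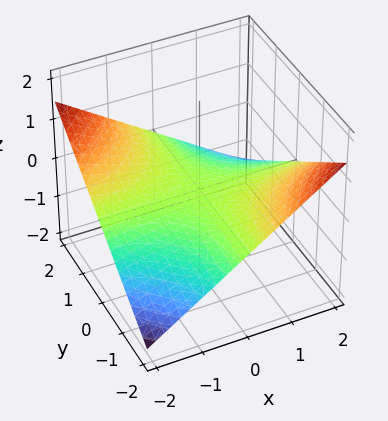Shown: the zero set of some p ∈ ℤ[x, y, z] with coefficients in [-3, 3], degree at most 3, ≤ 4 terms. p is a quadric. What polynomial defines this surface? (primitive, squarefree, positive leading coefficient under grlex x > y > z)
(a) The degree is 2 — a hyperbolic paraboloid; a quadric.
(b) Reading off the gridlines: one z-axis crossing is at z = 0; the visible y-axis segment lies entirely on the surface; the visible x-axis segment lies entirely on the surface.
(c) Together with the visible shape, these determine p as stated.

x*y + 3*z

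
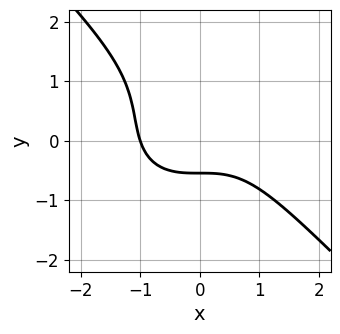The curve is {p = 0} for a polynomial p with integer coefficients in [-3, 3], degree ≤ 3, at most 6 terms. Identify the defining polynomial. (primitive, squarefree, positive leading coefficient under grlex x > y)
x^3 + y^3 - y^2 + y + 1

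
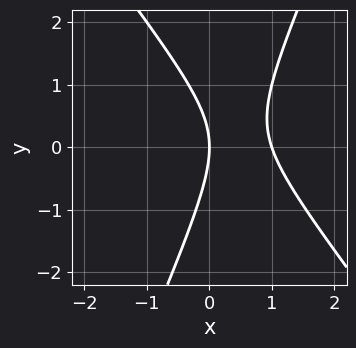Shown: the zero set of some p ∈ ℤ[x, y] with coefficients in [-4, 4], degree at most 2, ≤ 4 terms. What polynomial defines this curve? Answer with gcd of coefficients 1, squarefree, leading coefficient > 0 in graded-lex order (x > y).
deg p = 2.
Reading off the gridlines: the x-axis gridline crossings are at x ∈ {0, 1}; it meets the y-axis at y = 0 (among the integer gridlines).
Solving for integer coefficients yields p as stated.

3*x^2 + x*y - y^2 - 3*x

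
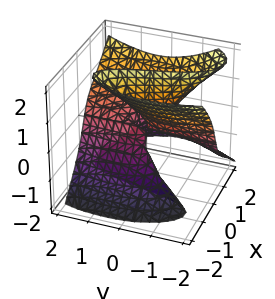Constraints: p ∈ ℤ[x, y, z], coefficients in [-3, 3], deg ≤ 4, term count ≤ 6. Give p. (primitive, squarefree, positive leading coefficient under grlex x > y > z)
First, the degree is 3 — no degree-2 surface has this shape.
Next, from the axis intercepts and sections: the visible z-axis segment lies entirely on the surface; every point of the y-axis in the box is on the surface; one x-axis crossing is at x = 1.
Finally, together with the visible shape, these determine p as stated.

2*x^3 + x*y^2 - 2*x*z^2 - 2*x^2 - y*z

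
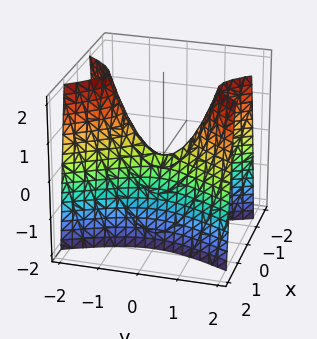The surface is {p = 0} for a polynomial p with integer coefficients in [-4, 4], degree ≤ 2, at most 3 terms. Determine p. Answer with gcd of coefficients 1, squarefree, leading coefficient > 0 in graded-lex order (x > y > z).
3*x^2 - y^2 + z

deg p = 2. A saddle surface; a quadric.
Symmetries: mirror symmetry y ↦ −y ⇒ only even powers of y; mirror symmetry x ↦ −x ⇒ only even powers of x.
Observable constraints: one x-axis crossing is at x = 0; it meets the y-axis at y = 0 (among the integer gridlines); one z-axis crossing is at z = 0.
These observations pin down the coefficients.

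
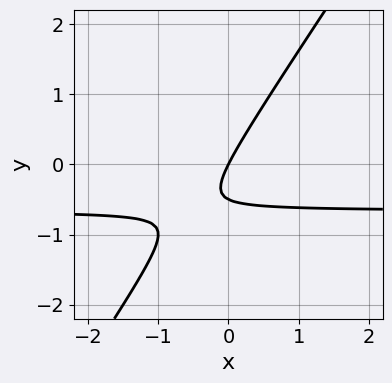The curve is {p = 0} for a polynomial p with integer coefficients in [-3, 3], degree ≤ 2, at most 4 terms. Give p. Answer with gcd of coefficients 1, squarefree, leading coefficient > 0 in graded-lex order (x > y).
3*x*y - 2*y^2 + 2*x - y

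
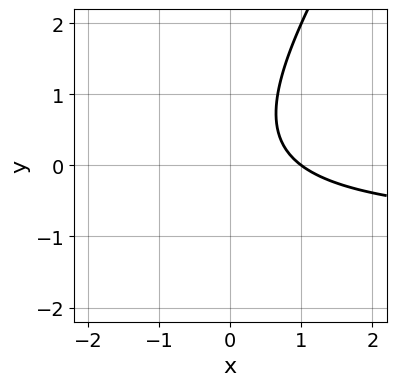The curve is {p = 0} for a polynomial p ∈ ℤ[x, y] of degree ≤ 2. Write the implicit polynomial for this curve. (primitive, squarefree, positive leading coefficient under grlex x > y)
3*x*y - 2*y^2 + 3*x + y - 3

First, degree: a generic line meets the curve in up to 2 points, so deg p = 2.
Then, reading off the gridlines: one x-axis crossing is at x = 1; no y-intercept at any integer in the box.
Finally, matching integer coefficients to the picture gives p.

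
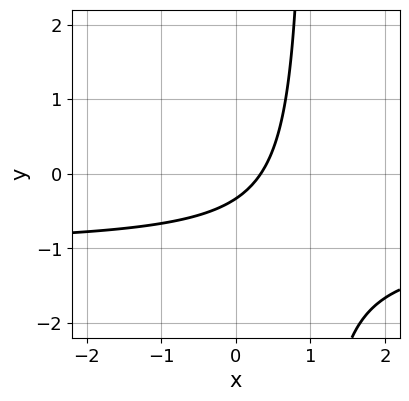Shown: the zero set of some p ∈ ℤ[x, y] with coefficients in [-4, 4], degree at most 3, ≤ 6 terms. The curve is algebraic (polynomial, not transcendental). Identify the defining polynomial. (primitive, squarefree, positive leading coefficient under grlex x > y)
(a) The degree is 2 — the shape is more complex than any degree-1 curve.
(b) Solving for integer coefficients yields p as stated.

3*x*y + 3*x - 3*y - 1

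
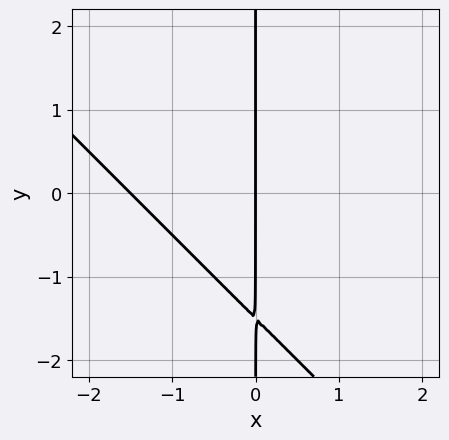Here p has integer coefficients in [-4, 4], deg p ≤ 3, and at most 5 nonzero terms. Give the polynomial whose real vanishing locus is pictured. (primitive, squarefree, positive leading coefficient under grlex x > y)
2*x^2 + 2*x*y + 3*x

Degree: a generic line meets the curve in up to 2 points, so deg p = 2.
Observable constraints: the visible y-axis segment lies entirely on the curve; one x-axis crossing is at x = 0.
The integer polynomial consistent with all of this is the stated p.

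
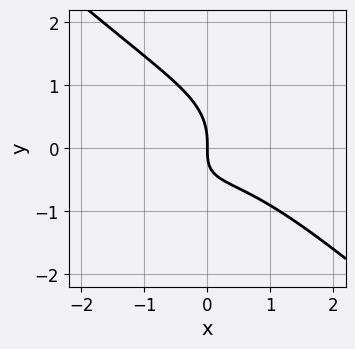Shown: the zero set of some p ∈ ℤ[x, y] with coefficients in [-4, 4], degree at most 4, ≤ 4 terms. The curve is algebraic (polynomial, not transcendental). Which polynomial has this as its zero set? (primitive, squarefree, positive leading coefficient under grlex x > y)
The degree is 3 — a generic line meets the curve in up to 3 points.
Against the integer gridlines: it meets the y-axis at y = 0 (among the integer gridlines); it meets the x-axis at x = 0 (among the integer gridlines).
Matching integer coefficients to the picture gives p.

2*x^3 + 3*y^3 + 3*x*y + 3*x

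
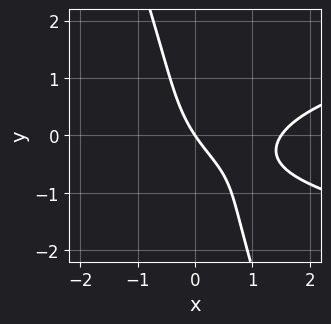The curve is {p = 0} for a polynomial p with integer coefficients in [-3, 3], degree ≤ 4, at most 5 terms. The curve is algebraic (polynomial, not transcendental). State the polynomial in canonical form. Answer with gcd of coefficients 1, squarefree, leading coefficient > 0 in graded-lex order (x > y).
3*x*y^2 + y^3 - 2*x^2 + 3*x + 2*y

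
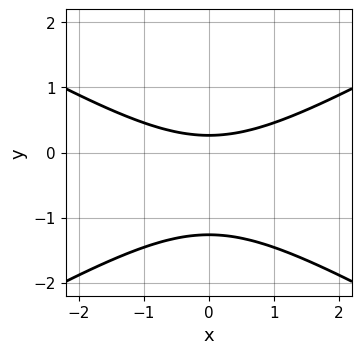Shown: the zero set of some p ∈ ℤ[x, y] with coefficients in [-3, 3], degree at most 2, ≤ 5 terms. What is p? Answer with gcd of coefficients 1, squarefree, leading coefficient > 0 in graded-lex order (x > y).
1. deg p = 2.
2. Symmetries: it's symmetric under x → −x, forcing even powers of x.
3. From the visible intercepts: no x-intercept at any integer in the box.
4. Solving for integer coefficients yields p as stated.

x^2 - 3*y^2 - 3*y + 1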